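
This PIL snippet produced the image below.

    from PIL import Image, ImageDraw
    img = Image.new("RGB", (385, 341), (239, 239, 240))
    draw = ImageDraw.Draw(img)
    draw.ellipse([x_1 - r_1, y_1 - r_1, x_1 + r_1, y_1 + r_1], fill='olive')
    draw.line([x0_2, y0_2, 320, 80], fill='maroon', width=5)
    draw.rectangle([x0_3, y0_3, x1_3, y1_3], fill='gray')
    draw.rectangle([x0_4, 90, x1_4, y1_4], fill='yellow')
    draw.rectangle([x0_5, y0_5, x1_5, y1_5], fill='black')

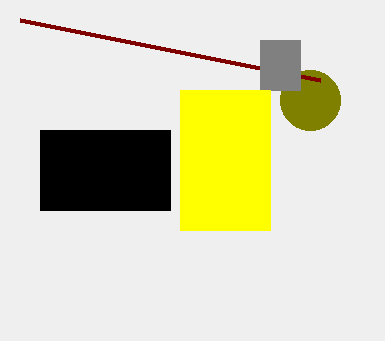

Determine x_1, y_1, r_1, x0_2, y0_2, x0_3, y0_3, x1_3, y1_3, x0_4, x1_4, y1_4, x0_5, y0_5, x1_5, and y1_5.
x_1 = 310; y_1 = 100; r_1 = 30; x0_2 = 20; y0_2 = 20; x0_3 = 260; y0_3 = 40; x1_3 = 300; y1_3 = 90; x0_4 = 180; x1_4 = 270; y1_4 = 230; x0_5 = 40; y0_5 = 130; x1_5 = 170; y1_5 = 210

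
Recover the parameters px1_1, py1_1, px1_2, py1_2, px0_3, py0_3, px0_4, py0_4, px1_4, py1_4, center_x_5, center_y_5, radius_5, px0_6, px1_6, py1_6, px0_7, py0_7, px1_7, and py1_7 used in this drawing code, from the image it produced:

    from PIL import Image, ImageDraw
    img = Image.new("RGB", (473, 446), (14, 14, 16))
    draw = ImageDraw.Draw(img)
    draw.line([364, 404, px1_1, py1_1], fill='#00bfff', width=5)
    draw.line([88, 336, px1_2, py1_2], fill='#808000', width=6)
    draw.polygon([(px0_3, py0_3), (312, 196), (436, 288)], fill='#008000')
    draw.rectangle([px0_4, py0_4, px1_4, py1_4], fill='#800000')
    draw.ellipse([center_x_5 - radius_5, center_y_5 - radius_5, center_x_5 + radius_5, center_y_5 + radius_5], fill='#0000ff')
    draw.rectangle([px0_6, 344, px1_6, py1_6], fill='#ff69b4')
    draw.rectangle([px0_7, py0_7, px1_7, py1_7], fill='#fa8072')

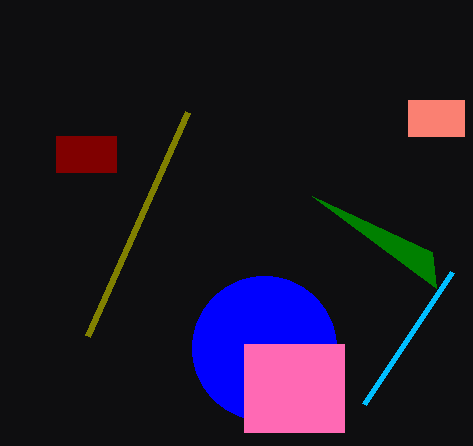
px1_1 = 452
py1_1 = 272
px1_2 = 188
py1_2 = 112
px0_3 = 432
py0_3 = 252
px0_4 = 56
py0_4 = 136
px1_4 = 116
py1_4 = 172
center_x_5 = 264
center_y_5 = 348
radius_5 = 72
px0_6 = 244
px1_6 = 344
py1_6 = 432
px0_7 = 408
py0_7 = 100
px1_7 = 464
py1_7 = 136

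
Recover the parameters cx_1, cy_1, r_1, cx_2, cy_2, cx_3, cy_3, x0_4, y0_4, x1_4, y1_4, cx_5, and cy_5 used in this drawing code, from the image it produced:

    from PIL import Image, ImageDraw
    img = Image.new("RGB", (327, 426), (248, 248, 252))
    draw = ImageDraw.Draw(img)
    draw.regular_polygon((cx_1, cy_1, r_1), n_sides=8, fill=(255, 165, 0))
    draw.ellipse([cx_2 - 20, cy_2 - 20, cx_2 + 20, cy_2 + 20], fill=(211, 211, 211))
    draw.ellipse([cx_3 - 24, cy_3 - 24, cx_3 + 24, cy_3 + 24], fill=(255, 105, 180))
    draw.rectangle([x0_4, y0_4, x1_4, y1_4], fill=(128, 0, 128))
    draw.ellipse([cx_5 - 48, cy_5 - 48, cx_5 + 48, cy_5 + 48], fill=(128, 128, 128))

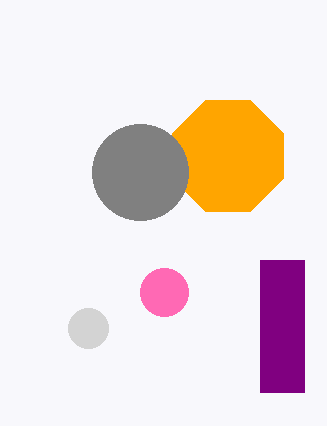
cx_1 = 228
cy_1 = 156
r_1 = 60
cx_2 = 88
cy_2 = 328
cx_3 = 164
cy_3 = 292
x0_4 = 260
y0_4 = 260
x1_4 = 304
y1_4 = 392
cx_5 = 140
cy_5 = 172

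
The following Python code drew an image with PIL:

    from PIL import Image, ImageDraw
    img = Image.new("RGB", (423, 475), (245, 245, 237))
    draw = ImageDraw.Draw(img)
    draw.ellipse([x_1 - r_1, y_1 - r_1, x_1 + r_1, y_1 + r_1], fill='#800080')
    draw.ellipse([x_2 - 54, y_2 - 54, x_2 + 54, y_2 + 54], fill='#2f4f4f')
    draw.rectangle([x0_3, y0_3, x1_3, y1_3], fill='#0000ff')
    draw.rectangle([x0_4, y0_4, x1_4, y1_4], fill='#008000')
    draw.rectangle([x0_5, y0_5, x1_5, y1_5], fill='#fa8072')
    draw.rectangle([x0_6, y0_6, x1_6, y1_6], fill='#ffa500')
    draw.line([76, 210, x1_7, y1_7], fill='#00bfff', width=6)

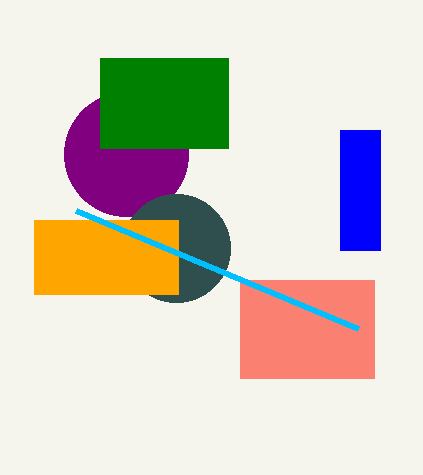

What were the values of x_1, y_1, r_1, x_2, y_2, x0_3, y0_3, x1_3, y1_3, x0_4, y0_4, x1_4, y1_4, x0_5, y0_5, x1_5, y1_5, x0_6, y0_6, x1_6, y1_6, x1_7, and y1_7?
x_1 = 126, y_1 = 154, r_1 = 62, x_2 = 176, y_2 = 248, x0_3 = 340, y0_3 = 130, x1_3 = 380, y1_3 = 250, x0_4 = 100, y0_4 = 58, x1_4 = 228, y1_4 = 148, x0_5 = 240, y0_5 = 280, x1_5 = 374, y1_5 = 378, x0_6 = 34, y0_6 = 220, x1_6 = 178, y1_6 = 294, x1_7 = 358, y1_7 = 328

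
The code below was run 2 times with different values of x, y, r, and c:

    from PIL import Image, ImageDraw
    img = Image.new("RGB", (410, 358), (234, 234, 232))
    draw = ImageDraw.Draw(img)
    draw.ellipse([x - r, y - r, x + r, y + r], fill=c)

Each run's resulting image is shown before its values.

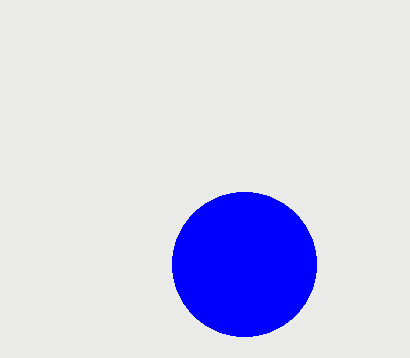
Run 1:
x = 244; y = 264; r = 72; c = 'blue'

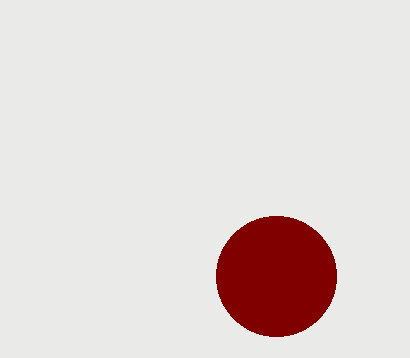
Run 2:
x = 276
y = 276
r = 60
c = 'maroon'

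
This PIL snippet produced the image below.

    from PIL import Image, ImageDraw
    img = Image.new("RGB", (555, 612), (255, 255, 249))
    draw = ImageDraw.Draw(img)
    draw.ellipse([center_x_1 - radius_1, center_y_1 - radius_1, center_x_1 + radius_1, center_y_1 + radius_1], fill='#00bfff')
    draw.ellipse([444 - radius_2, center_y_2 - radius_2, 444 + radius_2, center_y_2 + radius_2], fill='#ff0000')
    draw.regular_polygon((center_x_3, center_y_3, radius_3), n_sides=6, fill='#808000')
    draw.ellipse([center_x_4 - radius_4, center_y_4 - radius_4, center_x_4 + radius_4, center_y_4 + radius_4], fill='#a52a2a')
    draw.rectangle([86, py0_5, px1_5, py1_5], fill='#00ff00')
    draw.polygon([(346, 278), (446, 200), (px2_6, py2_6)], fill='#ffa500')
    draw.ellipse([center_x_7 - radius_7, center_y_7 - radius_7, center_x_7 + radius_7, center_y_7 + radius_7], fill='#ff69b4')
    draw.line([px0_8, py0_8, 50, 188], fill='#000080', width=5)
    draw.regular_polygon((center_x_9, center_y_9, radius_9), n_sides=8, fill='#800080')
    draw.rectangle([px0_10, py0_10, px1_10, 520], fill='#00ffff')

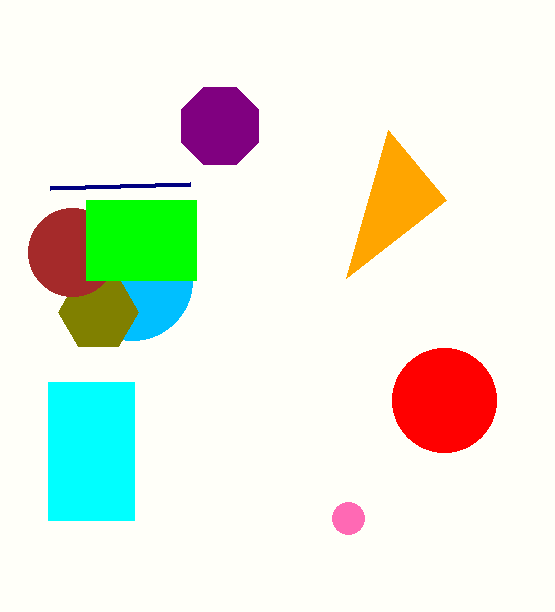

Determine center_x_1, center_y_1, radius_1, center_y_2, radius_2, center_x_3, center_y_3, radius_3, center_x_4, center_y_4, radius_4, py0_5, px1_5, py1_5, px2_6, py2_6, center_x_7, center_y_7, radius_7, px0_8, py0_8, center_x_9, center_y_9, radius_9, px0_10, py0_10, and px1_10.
center_x_1 = 132; center_y_1 = 280; radius_1 = 60; center_y_2 = 400; radius_2 = 52; center_x_3 = 98; center_y_3 = 312; radius_3 = 40; center_x_4 = 72; center_y_4 = 252; radius_4 = 44; py0_5 = 200; px1_5 = 196; py1_5 = 280; px2_6 = 388; py2_6 = 130; center_x_7 = 348; center_y_7 = 518; radius_7 = 16; px0_8 = 190; py0_8 = 184; center_x_9 = 220; center_y_9 = 126; radius_9 = 42; px0_10 = 48; py0_10 = 382; px1_10 = 134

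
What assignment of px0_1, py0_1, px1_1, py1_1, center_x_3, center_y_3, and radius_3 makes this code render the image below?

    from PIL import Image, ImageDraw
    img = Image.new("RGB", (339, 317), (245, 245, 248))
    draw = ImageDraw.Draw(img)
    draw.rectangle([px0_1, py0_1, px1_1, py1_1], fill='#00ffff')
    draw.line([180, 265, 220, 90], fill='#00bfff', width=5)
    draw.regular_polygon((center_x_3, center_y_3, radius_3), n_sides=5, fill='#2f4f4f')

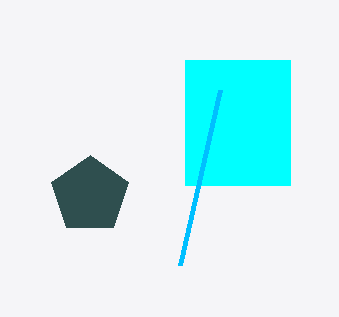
px0_1 = 185
py0_1 = 60
px1_1 = 290
py1_1 = 185
center_x_3 = 90
center_y_3 = 195
radius_3 = 40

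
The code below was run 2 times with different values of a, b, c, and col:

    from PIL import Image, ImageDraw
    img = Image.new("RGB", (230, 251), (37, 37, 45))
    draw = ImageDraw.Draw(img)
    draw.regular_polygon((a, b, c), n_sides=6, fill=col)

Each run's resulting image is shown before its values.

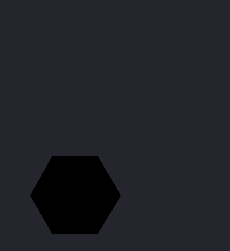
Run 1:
a = 75; b = 195; c = 45; col = 'black'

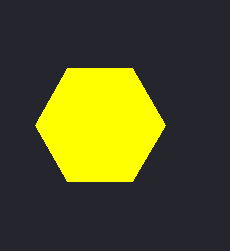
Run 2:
a = 100
b = 125
c = 65
col = 'yellow'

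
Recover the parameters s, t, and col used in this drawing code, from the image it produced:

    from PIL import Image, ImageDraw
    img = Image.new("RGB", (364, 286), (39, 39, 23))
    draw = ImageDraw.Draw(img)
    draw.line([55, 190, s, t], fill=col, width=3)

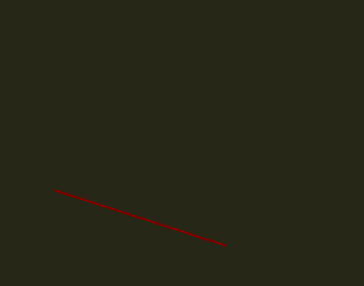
s = 225; t = 245; col = 'maroon'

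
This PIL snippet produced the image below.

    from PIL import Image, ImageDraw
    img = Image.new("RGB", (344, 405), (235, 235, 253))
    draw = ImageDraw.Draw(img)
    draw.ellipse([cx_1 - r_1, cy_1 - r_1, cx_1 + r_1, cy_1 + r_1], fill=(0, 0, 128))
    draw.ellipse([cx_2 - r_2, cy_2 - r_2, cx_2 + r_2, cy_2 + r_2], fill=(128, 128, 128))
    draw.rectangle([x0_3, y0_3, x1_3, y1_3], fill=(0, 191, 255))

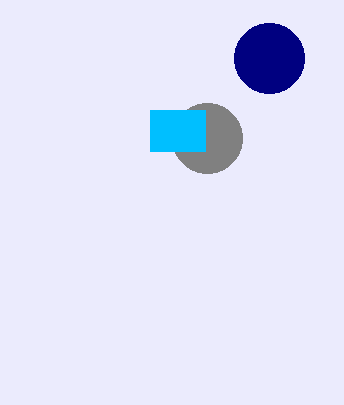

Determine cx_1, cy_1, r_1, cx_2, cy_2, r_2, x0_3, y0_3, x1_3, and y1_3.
cx_1 = 269
cy_1 = 58
r_1 = 35
cx_2 = 207
cy_2 = 138
r_2 = 35
x0_3 = 150
y0_3 = 110
x1_3 = 205
y1_3 = 151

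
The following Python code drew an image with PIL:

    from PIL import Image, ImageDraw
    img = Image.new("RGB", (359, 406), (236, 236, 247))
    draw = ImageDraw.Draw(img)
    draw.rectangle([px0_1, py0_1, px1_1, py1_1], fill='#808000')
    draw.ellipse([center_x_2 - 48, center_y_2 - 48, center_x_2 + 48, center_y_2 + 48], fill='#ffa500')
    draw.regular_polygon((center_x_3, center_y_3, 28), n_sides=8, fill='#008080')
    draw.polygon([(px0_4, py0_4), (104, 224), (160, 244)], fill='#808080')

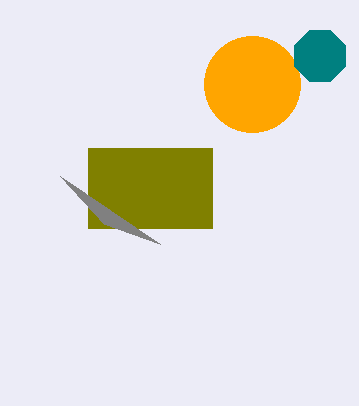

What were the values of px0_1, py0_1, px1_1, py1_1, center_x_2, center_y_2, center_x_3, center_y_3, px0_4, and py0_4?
px0_1 = 88
py0_1 = 148
px1_1 = 212
py1_1 = 228
center_x_2 = 252
center_y_2 = 84
center_x_3 = 320
center_y_3 = 56
px0_4 = 60
py0_4 = 176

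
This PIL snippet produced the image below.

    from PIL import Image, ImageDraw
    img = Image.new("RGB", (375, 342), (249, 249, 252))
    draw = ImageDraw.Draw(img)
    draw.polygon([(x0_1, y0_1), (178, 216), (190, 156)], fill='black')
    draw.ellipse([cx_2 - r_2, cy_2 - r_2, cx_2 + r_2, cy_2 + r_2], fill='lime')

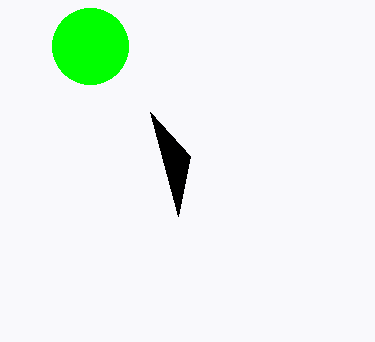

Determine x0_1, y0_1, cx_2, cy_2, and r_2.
x0_1 = 150
y0_1 = 112
cx_2 = 90
cy_2 = 46
r_2 = 38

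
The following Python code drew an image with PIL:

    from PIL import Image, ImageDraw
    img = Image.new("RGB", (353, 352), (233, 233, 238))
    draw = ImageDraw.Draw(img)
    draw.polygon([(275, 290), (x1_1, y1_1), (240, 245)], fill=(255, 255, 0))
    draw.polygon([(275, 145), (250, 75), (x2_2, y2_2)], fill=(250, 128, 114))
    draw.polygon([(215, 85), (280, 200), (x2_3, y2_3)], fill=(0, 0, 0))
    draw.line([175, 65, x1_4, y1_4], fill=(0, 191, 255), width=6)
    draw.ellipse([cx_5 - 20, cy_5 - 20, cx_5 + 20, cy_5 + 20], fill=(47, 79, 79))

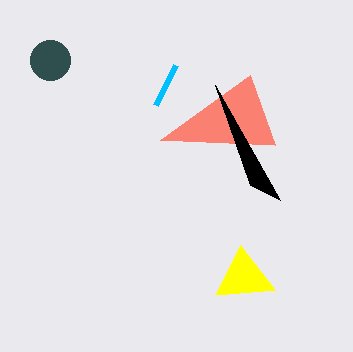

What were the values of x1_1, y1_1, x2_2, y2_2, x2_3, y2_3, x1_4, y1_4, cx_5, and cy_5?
x1_1 = 215
y1_1 = 295
x2_2 = 160
y2_2 = 140
x2_3 = 250
y2_3 = 185
x1_4 = 155
y1_4 = 105
cx_5 = 50
cy_5 = 60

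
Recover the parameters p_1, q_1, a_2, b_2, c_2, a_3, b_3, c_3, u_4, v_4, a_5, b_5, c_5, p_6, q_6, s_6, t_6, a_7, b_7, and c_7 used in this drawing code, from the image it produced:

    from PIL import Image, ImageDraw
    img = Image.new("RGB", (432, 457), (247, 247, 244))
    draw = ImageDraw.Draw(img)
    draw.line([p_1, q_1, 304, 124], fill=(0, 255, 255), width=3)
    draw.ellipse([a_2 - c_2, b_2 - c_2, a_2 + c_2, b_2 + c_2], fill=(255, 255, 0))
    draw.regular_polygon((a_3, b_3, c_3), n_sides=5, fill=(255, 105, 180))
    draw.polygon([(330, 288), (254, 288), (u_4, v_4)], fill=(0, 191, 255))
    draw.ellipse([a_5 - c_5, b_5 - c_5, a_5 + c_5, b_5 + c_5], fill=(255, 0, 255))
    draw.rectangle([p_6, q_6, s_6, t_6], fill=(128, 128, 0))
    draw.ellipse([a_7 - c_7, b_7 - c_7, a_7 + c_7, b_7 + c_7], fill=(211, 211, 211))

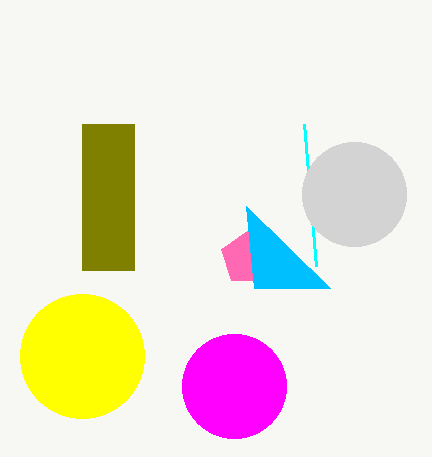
p_1 = 316; q_1 = 266; a_2 = 82; b_2 = 356; c_2 = 62; a_3 = 248; b_3 = 258; c_3 = 28; u_4 = 246; v_4 = 206; a_5 = 234; b_5 = 386; c_5 = 52; p_6 = 82; q_6 = 124; s_6 = 134; t_6 = 270; a_7 = 354; b_7 = 194; c_7 = 52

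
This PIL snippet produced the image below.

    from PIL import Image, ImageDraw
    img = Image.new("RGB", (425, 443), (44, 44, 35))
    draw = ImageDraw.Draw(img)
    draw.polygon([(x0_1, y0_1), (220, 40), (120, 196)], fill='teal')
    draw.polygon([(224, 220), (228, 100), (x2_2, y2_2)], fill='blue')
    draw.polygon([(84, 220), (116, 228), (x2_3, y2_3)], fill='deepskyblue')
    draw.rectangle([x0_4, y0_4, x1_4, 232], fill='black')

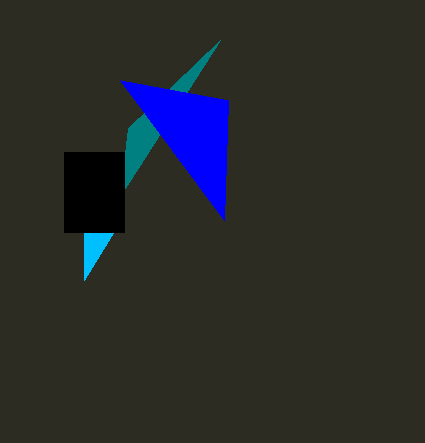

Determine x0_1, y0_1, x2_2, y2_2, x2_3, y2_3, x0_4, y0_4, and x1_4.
x0_1 = 128, y0_1 = 128, x2_2 = 120, y2_2 = 80, x2_3 = 84, y2_3 = 280, x0_4 = 64, y0_4 = 152, x1_4 = 124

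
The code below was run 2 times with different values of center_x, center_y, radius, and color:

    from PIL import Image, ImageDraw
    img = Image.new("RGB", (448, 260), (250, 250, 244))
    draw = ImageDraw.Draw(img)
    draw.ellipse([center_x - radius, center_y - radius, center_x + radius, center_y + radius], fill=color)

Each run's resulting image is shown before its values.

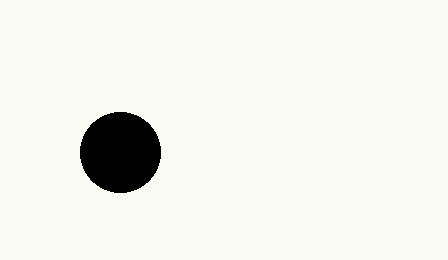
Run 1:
center_x = 120; center_y = 152; radius = 40; color = 'black'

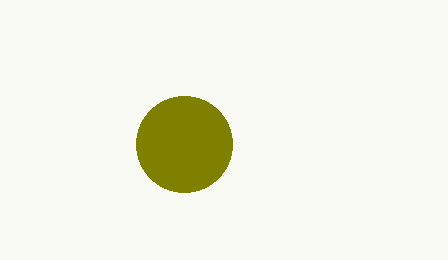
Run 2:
center_x = 184, center_y = 144, radius = 48, color = 'olive'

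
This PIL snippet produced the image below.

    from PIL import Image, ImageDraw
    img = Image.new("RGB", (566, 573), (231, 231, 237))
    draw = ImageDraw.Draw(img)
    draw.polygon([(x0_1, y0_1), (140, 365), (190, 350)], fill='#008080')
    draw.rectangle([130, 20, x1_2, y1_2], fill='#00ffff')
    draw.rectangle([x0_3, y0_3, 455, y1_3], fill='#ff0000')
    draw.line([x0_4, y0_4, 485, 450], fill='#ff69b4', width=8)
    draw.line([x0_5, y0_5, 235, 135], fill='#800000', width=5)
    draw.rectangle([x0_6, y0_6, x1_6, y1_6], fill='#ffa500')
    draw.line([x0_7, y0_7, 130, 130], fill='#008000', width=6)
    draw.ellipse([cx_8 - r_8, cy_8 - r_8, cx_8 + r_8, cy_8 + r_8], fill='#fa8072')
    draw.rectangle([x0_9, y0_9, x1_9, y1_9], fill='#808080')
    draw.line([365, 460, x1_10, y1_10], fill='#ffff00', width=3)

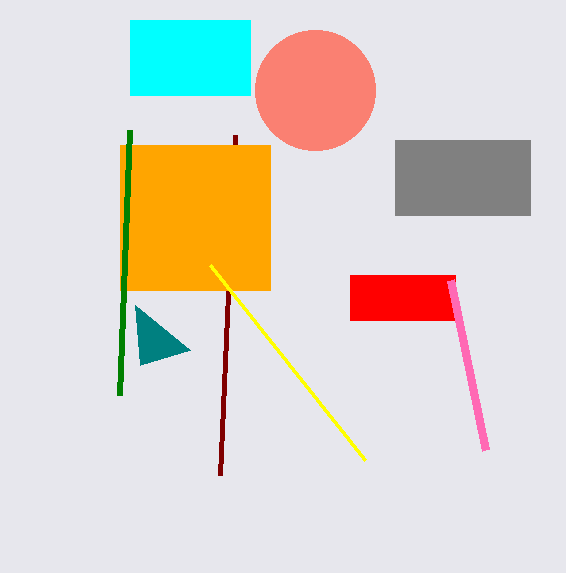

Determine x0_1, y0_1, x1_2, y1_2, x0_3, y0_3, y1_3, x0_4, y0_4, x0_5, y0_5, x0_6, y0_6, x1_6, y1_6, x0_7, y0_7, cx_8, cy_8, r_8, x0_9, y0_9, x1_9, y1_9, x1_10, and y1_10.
x0_1 = 135; y0_1 = 305; x1_2 = 250; y1_2 = 95; x0_3 = 350; y0_3 = 275; y1_3 = 320; x0_4 = 450; y0_4 = 280; x0_5 = 220; y0_5 = 475; x0_6 = 120; y0_6 = 145; x1_6 = 270; y1_6 = 290; x0_7 = 120; y0_7 = 395; cx_8 = 315; cy_8 = 90; r_8 = 60; x0_9 = 395; y0_9 = 140; x1_9 = 530; y1_9 = 215; x1_10 = 210; y1_10 = 265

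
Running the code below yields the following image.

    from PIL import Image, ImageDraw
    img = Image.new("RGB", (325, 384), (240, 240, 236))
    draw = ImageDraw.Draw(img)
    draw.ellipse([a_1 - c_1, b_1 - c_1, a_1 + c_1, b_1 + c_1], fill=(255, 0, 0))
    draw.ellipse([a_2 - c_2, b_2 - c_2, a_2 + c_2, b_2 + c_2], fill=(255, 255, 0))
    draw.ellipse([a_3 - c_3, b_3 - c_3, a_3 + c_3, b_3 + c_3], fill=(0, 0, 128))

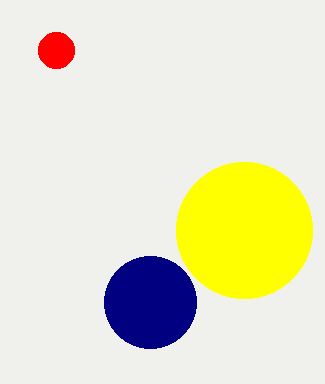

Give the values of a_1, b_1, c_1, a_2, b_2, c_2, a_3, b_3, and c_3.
a_1 = 56; b_1 = 50; c_1 = 18; a_2 = 244; b_2 = 230; c_2 = 68; a_3 = 150; b_3 = 302; c_3 = 46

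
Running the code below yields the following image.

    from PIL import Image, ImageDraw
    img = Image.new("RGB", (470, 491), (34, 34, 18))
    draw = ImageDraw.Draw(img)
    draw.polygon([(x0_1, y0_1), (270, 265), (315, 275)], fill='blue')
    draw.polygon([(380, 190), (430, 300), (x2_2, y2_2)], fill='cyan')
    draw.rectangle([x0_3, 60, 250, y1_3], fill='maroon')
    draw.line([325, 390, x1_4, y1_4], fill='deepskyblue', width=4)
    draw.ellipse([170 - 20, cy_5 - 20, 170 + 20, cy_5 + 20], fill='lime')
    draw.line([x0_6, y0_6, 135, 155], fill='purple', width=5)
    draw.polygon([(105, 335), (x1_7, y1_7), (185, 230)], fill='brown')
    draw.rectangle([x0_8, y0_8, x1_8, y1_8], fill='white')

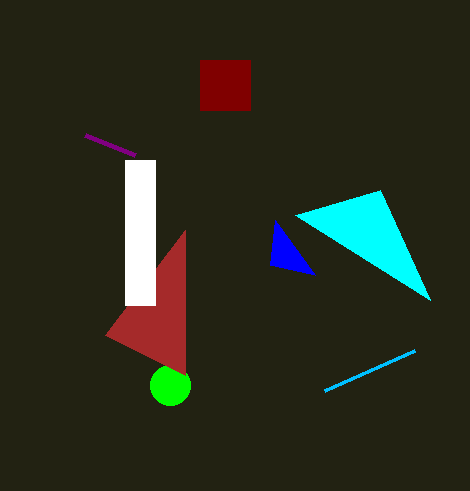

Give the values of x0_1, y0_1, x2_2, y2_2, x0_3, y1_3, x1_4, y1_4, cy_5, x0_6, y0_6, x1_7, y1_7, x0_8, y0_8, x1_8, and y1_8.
x0_1 = 275, y0_1 = 220, x2_2 = 295, y2_2 = 215, x0_3 = 200, y1_3 = 110, x1_4 = 415, y1_4 = 350, cy_5 = 385, x0_6 = 85, y0_6 = 135, x1_7 = 185, y1_7 = 375, x0_8 = 125, y0_8 = 160, x1_8 = 155, y1_8 = 305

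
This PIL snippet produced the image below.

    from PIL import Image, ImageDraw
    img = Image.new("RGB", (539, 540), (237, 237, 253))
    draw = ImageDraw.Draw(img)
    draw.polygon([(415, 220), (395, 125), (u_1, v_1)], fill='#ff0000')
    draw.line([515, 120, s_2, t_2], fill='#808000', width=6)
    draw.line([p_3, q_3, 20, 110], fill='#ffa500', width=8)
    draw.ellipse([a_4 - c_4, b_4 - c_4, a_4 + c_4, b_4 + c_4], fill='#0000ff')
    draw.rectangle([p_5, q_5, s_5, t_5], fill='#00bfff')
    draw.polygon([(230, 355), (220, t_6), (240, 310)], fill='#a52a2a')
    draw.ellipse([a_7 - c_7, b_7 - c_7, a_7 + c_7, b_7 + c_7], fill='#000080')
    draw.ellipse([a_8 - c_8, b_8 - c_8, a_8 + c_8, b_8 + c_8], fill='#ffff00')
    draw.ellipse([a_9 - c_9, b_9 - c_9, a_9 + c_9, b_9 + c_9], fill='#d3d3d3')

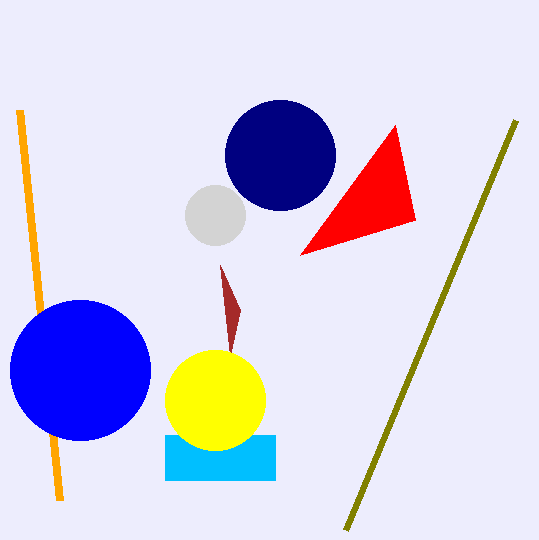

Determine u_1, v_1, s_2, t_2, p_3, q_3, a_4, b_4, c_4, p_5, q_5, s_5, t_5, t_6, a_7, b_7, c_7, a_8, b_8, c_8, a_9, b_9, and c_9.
u_1 = 300
v_1 = 255
s_2 = 345
t_2 = 530
p_3 = 60
q_3 = 500
a_4 = 80
b_4 = 370
c_4 = 70
p_5 = 165
q_5 = 435
s_5 = 275
t_5 = 480
t_6 = 265
a_7 = 280
b_7 = 155
c_7 = 55
a_8 = 215
b_8 = 400
c_8 = 50
a_9 = 215
b_9 = 215
c_9 = 30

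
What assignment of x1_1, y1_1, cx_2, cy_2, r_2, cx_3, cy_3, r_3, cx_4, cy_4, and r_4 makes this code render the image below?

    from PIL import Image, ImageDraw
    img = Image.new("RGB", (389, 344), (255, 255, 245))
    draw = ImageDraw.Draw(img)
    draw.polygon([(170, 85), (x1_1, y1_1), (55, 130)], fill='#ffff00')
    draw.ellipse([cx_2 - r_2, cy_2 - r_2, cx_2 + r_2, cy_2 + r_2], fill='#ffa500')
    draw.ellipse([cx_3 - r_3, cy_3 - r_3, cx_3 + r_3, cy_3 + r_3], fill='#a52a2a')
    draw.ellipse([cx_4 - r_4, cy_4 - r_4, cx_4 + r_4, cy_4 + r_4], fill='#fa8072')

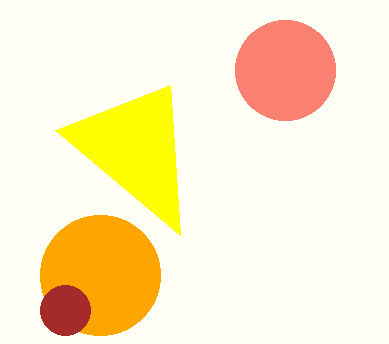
x1_1 = 180; y1_1 = 235; cx_2 = 100; cy_2 = 275; r_2 = 60; cx_3 = 65; cy_3 = 310; r_3 = 25; cx_4 = 285; cy_4 = 70; r_4 = 50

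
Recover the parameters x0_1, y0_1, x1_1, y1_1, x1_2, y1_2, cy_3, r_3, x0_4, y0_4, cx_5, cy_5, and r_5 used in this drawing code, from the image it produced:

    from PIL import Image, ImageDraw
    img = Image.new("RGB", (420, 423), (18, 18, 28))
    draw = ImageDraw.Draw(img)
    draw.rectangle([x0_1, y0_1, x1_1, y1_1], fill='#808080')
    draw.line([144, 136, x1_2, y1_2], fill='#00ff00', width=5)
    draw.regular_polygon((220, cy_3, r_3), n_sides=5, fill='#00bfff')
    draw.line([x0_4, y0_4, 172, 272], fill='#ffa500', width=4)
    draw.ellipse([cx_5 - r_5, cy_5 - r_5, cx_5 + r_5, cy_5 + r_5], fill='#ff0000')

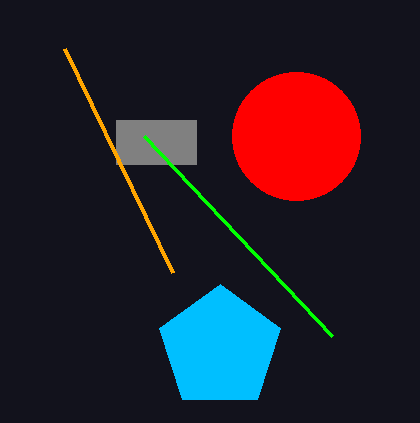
x0_1 = 116
y0_1 = 120
x1_1 = 196
y1_1 = 164
x1_2 = 332
y1_2 = 336
cy_3 = 348
r_3 = 64
x0_4 = 64
y0_4 = 48
cx_5 = 296
cy_5 = 136
r_5 = 64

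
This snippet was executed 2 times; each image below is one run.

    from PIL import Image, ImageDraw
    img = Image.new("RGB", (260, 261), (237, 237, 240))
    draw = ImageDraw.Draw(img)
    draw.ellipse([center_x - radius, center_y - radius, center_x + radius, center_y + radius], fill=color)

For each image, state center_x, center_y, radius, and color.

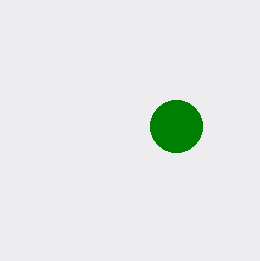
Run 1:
center_x = 176
center_y = 126
radius = 26
color = 'green'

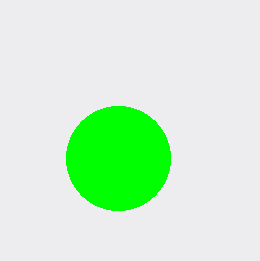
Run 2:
center_x = 118
center_y = 158
radius = 52
color = 'lime'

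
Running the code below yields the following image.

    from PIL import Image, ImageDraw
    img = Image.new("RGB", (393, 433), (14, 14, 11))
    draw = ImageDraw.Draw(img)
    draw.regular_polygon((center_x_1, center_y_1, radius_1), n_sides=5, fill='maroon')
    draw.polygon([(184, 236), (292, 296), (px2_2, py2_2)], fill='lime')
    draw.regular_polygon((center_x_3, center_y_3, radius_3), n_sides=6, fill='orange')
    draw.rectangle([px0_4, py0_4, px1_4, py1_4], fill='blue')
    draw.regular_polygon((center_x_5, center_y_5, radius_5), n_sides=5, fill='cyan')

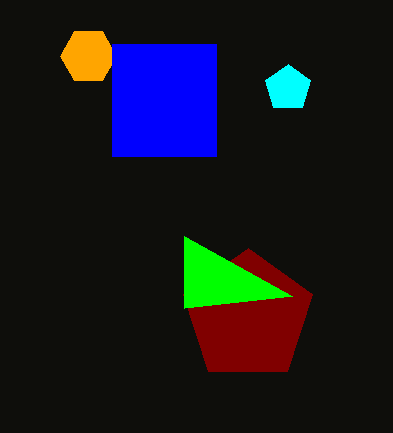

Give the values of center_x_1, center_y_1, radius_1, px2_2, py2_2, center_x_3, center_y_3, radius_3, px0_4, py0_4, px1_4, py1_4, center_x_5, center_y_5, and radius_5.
center_x_1 = 248; center_y_1 = 316; radius_1 = 68; px2_2 = 184; py2_2 = 308; center_x_3 = 88; center_y_3 = 56; radius_3 = 28; px0_4 = 112; py0_4 = 44; px1_4 = 216; py1_4 = 156; center_x_5 = 288; center_y_5 = 88; radius_5 = 24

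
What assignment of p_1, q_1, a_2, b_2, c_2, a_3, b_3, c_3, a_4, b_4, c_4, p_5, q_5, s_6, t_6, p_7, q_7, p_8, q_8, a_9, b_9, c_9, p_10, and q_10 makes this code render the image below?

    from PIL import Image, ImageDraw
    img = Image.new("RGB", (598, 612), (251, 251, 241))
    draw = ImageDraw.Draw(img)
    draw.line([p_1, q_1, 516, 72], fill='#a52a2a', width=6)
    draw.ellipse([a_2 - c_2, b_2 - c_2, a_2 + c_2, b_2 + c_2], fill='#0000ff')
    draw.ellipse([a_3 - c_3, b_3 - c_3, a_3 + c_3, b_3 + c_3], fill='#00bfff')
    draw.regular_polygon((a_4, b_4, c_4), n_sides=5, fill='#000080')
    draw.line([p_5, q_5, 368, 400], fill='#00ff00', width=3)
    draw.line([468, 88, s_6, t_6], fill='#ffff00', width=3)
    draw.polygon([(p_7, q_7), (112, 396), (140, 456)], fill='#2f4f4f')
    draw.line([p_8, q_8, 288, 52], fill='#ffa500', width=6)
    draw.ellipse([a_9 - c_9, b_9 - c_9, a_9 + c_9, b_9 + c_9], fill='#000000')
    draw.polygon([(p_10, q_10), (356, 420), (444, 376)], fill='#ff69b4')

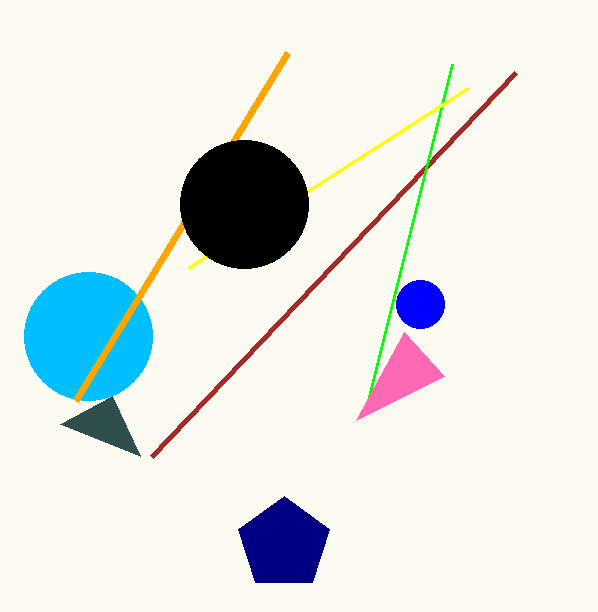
p_1 = 152, q_1 = 456, a_2 = 420, b_2 = 304, c_2 = 24, a_3 = 88, b_3 = 336, c_3 = 64, a_4 = 284, b_4 = 544, c_4 = 48, p_5 = 452, q_5 = 64, s_6 = 188, t_6 = 268, p_7 = 60, q_7 = 424, p_8 = 76, q_8 = 400, a_9 = 244, b_9 = 204, c_9 = 64, p_10 = 404, q_10 = 332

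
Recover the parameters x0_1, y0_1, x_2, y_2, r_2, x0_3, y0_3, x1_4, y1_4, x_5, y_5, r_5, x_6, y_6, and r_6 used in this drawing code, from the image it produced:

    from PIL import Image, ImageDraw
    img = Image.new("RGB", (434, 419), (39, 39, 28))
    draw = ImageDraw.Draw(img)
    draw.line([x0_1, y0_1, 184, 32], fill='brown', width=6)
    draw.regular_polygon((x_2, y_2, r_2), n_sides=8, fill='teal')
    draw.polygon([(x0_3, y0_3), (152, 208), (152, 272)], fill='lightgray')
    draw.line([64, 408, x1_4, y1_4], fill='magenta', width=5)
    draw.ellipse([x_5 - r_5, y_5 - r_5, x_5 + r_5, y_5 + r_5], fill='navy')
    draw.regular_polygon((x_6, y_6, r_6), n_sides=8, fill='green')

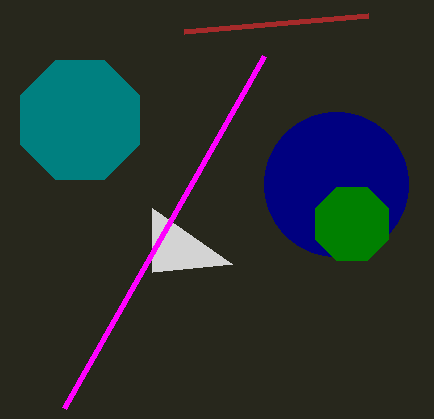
x0_1 = 368, y0_1 = 16, x_2 = 80, y_2 = 120, r_2 = 64, x0_3 = 232, y0_3 = 264, x1_4 = 264, y1_4 = 56, x_5 = 336, y_5 = 184, r_5 = 72, x_6 = 352, y_6 = 224, r_6 = 40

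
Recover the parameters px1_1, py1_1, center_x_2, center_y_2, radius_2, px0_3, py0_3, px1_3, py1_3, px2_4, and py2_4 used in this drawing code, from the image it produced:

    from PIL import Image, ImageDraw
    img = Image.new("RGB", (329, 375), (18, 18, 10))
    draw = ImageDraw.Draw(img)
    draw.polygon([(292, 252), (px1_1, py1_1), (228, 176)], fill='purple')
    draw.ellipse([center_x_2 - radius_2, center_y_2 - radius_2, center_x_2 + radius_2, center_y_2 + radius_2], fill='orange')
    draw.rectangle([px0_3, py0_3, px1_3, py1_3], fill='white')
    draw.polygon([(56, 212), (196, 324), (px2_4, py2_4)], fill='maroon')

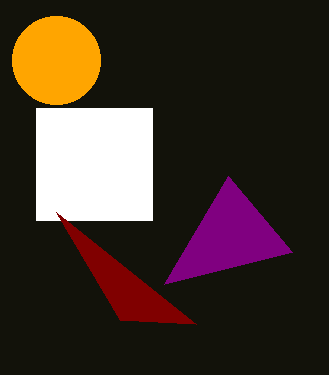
px1_1 = 164; py1_1 = 284; center_x_2 = 56; center_y_2 = 60; radius_2 = 44; px0_3 = 36; py0_3 = 108; px1_3 = 152; py1_3 = 220; px2_4 = 120; py2_4 = 320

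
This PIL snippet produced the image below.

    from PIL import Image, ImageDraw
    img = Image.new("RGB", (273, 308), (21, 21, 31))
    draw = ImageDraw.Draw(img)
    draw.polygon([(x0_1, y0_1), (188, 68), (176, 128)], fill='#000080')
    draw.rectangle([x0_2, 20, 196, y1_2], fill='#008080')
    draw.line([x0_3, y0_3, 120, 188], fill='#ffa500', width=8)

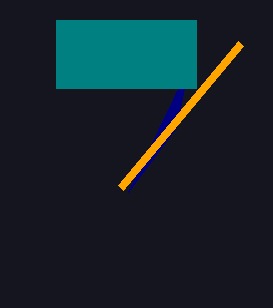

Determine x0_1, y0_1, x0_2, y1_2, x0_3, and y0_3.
x0_1 = 128
y0_1 = 192
x0_2 = 56
y1_2 = 88
x0_3 = 240
y0_3 = 44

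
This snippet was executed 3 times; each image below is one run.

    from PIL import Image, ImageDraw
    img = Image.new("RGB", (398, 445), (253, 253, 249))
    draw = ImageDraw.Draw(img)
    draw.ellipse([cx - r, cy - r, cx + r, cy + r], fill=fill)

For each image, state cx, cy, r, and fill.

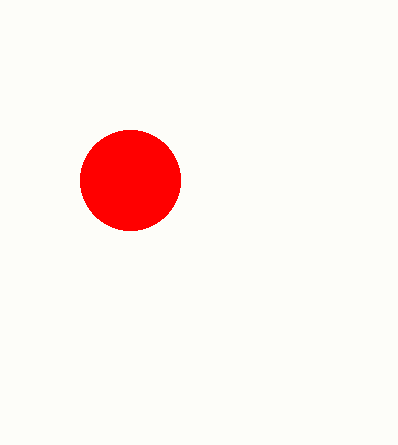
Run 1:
cx = 130, cy = 180, r = 50, fill = 'red'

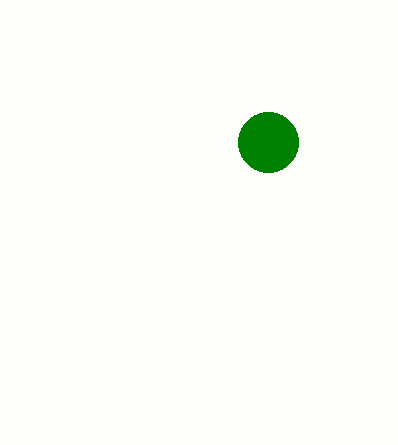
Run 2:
cx = 268; cy = 142; r = 30; fill = 'green'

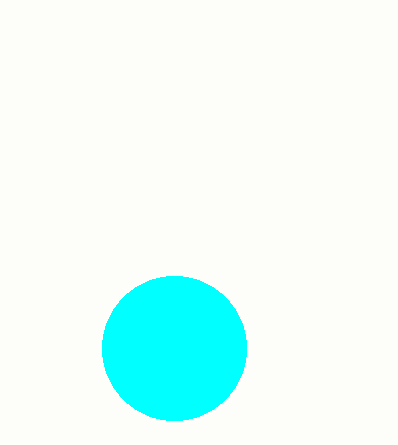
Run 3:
cx = 174, cy = 348, r = 72, fill = 'cyan'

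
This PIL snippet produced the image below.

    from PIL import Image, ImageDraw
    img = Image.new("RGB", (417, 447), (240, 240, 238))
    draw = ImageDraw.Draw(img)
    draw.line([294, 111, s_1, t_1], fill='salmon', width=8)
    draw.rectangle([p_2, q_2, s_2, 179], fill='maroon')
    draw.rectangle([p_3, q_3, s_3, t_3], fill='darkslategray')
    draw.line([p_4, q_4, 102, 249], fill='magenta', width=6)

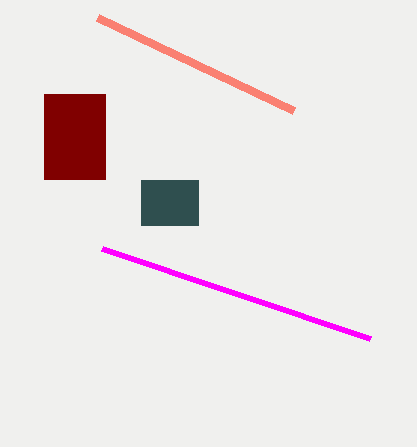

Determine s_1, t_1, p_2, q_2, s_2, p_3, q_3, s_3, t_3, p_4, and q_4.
s_1 = 98, t_1 = 18, p_2 = 44, q_2 = 94, s_2 = 105, p_3 = 141, q_3 = 180, s_3 = 198, t_3 = 225, p_4 = 370, q_4 = 339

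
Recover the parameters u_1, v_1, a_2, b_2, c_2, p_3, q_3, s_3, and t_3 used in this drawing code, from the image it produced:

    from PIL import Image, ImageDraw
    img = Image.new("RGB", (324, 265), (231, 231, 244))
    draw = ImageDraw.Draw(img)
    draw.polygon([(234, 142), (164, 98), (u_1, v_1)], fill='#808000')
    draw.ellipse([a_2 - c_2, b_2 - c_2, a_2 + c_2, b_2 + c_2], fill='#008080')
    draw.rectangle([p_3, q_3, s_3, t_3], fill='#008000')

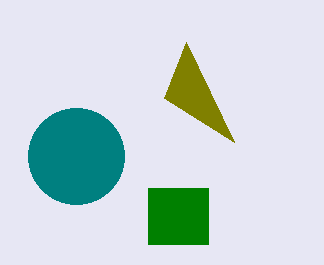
u_1 = 186
v_1 = 42
a_2 = 76
b_2 = 156
c_2 = 48
p_3 = 148
q_3 = 188
s_3 = 208
t_3 = 244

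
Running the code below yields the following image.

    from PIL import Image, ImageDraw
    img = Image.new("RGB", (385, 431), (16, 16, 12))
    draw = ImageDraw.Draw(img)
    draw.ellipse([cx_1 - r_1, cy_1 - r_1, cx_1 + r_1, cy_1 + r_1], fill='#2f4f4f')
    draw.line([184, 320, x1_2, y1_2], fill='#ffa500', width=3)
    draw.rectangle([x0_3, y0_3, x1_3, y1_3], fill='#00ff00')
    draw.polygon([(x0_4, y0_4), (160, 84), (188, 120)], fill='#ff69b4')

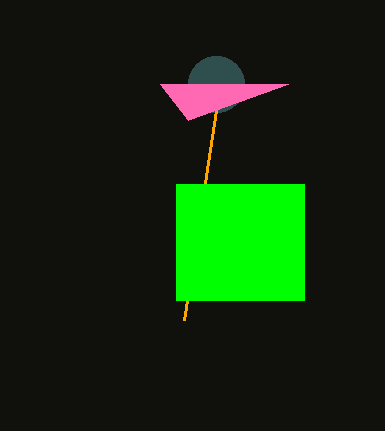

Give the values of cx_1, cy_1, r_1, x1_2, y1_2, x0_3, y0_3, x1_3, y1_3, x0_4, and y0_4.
cx_1 = 216
cy_1 = 84
r_1 = 28
x1_2 = 220
y1_2 = 84
x0_3 = 176
y0_3 = 184
x1_3 = 304
y1_3 = 300
x0_4 = 288
y0_4 = 84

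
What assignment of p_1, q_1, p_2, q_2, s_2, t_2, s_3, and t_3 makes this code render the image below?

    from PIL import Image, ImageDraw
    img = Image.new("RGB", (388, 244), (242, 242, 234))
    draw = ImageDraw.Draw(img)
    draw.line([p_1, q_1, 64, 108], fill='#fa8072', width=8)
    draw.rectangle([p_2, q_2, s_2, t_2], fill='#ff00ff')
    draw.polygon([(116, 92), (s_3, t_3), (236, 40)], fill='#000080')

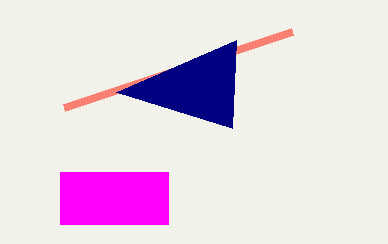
p_1 = 292, q_1 = 32, p_2 = 60, q_2 = 172, s_2 = 168, t_2 = 224, s_3 = 232, t_3 = 128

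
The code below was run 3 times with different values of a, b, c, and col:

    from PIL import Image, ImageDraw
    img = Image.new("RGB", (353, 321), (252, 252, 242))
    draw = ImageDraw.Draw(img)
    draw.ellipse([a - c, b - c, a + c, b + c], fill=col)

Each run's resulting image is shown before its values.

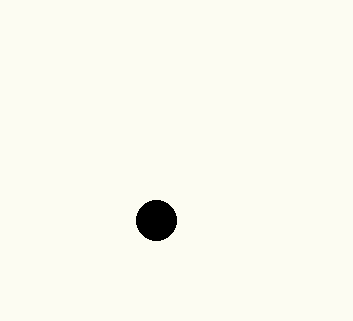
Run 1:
a = 156, b = 220, c = 20, col = 'black'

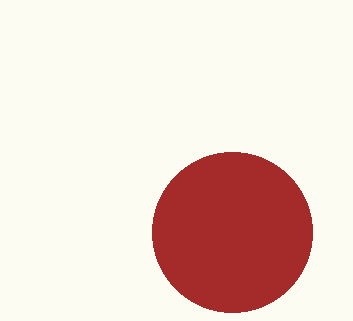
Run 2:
a = 232; b = 232; c = 80; col = 'brown'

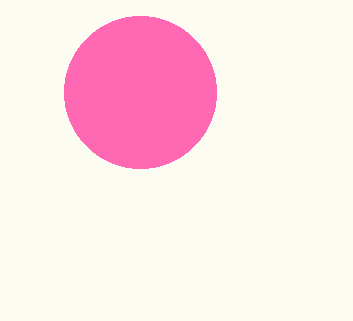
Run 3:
a = 140
b = 92
c = 76
col = 'hotpink'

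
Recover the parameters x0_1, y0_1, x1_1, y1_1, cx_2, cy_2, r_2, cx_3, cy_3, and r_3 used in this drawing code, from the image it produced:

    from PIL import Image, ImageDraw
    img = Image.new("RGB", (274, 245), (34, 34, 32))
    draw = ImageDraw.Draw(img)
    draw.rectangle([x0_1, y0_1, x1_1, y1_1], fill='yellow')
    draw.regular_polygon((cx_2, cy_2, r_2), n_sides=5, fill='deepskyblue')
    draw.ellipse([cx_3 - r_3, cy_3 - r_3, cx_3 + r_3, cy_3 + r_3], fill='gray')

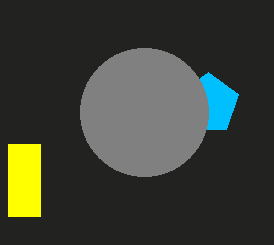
x0_1 = 8
y0_1 = 144
x1_1 = 40
y1_1 = 216
cx_2 = 208
cy_2 = 104
r_2 = 32
cx_3 = 144
cy_3 = 112
r_3 = 64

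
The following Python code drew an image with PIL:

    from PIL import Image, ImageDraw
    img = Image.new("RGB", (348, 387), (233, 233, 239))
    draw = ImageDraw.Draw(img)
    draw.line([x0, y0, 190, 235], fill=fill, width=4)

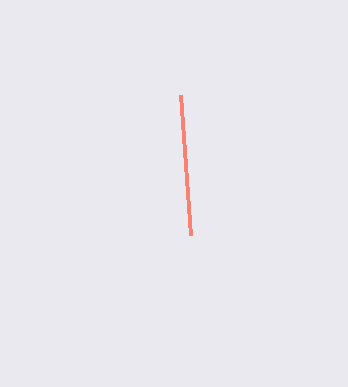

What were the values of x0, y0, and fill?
x0 = 180; y0 = 95; fill = 'salmon'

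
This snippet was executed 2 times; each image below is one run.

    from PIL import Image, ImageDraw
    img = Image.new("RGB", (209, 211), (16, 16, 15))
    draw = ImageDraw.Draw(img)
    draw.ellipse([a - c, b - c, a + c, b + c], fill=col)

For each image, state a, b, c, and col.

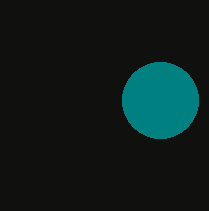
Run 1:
a = 160; b = 100; c = 38; col = 'teal'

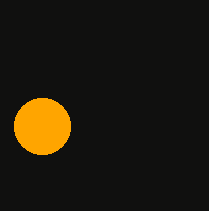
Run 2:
a = 42
b = 126
c = 28
col = 'orange'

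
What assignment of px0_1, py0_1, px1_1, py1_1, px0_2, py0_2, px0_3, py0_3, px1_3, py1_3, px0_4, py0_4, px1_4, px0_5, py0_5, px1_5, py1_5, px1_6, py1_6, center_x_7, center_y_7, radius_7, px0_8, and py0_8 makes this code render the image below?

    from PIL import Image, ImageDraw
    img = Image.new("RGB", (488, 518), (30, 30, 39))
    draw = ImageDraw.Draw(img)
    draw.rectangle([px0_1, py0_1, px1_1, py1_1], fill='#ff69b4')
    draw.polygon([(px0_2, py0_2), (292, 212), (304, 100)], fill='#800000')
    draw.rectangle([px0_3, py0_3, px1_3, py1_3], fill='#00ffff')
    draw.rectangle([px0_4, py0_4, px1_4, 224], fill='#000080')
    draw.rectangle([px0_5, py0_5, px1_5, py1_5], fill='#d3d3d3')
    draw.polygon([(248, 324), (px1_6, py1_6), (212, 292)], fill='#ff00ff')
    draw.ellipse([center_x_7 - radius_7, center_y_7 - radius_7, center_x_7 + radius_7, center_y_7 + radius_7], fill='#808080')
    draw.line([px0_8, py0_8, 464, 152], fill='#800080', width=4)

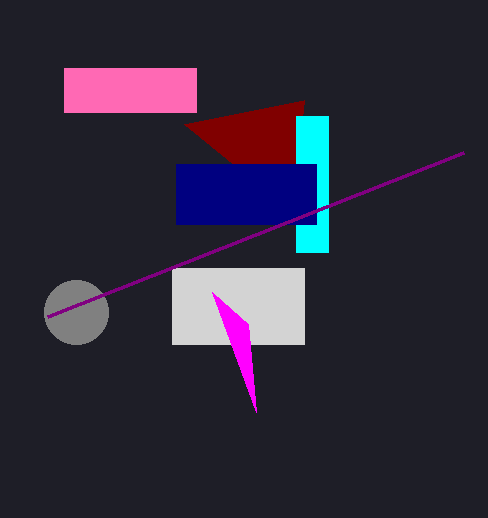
px0_1 = 64, py0_1 = 68, px1_1 = 196, py1_1 = 112, px0_2 = 184, py0_2 = 124, px0_3 = 296, py0_3 = 116, px1_3 = 328, py1_3 = 252, px0_4 = 176, py0_4 = 164, px1_4 = 316, px0_5 = 172, py0_5 = 268, px1_5 = 304, py1_5 = 344, px1_6 = 256, py1_6 = 412, center_x_7 = 76, center_y_7 = 312, radius_7 = 32, px0_8 = 48, py0_8 = 316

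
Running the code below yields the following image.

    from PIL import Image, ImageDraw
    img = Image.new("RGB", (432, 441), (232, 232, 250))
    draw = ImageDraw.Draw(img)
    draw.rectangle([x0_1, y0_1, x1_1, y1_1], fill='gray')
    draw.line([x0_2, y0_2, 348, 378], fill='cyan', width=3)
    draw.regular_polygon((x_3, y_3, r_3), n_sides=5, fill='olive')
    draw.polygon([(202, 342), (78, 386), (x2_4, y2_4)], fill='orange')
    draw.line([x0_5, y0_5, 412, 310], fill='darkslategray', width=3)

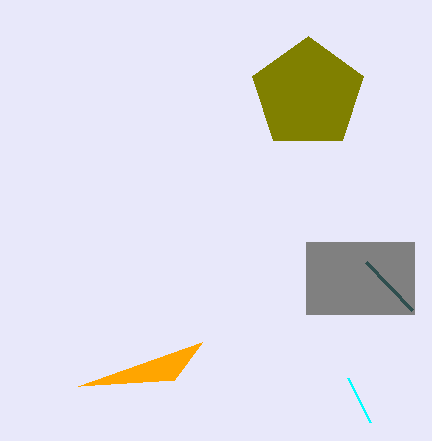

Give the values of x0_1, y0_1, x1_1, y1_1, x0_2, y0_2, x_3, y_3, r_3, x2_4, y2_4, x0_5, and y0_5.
x0_1 = 306, y0_1 = 242, x1_1 = 414, y1_1 = 314, x0_2 = 370, y0_2 = 422, x_3 = 308, y_3 = 94, r_3 = 58, x2_4 = 174, y2_4 = 380, x0_5 = 366, y0_5 = 262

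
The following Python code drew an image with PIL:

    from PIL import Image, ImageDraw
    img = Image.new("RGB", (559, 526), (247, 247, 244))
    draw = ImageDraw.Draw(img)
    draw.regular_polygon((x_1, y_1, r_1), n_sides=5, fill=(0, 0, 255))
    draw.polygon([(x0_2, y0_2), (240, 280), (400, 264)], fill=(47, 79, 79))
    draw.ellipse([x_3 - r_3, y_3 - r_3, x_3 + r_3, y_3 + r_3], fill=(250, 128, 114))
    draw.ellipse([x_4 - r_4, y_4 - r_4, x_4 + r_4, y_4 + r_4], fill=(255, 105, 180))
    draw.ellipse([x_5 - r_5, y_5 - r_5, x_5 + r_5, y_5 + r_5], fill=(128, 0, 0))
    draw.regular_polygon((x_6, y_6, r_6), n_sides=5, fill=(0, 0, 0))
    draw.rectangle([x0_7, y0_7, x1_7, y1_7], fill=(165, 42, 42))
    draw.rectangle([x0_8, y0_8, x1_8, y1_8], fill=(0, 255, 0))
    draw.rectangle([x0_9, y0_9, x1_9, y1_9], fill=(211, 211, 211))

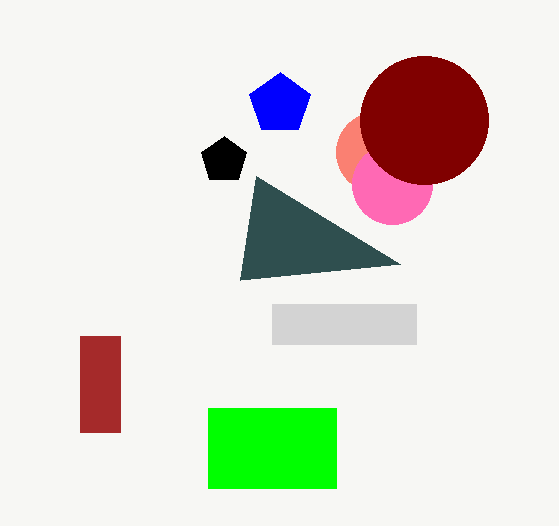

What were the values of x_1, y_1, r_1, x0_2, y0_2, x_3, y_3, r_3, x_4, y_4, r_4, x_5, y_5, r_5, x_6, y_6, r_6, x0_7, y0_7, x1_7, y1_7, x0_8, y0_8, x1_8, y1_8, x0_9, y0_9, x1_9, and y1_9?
x_1 = 280; y_1 = 104; r_1 = 32; x0_2 = 256; y0_2 = 176; x_3 = 376; y_3 = 152; r_3 = 40; x_4 = 392; y_4 = 184; r_4 = 40; x_5 = 424; y_5 = 120; r_5 = 64; x_6 = 224; y_6 = 160; r_6 = 24; x0_7 = 80; y0_7 = 336; x1_7 = 120; y1_7 = 432; x0_8 = 208; y0_8 = 408; x1_8 = 336; y1_8 = 488; x0_9 = 272; y0_9 = 304; x1_9 = 416; y1_9 = 344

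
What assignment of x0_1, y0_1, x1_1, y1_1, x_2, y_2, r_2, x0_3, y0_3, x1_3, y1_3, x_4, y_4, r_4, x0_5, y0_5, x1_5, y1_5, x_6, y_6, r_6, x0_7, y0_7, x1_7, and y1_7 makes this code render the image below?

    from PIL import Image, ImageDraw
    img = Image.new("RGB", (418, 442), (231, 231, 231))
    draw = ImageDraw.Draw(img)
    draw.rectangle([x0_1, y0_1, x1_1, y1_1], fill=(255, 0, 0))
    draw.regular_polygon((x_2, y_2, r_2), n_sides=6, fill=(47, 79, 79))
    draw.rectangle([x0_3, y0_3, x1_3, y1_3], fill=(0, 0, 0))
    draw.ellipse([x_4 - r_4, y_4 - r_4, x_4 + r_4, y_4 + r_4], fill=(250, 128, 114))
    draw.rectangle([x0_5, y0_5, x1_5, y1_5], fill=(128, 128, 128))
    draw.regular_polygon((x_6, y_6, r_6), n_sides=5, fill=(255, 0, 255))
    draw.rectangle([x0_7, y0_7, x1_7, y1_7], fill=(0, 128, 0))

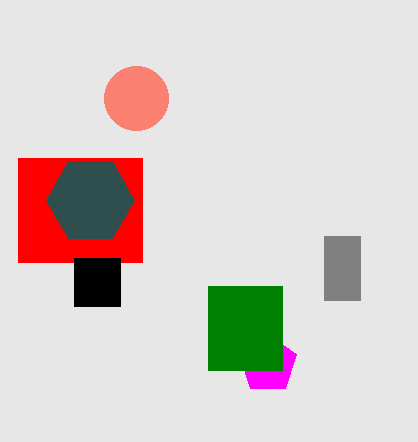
x0_1 = 18, y0_1 = 158, x1_1 = 142, y1_1 = 262, x_2 = 90, y_2 = 200, r_2 = 44, x0_3 = 74, y0_3 = 258, x1_3 = 120, y1_3 = 306, x_4 = 136, y_4 = 98, r_4 = 32, x0_5 = 324, y0_5 = 236, x1_5 = 360, y1_5 = 300, x_6 = 268, y_6 = 364, r_6 = 30, x0_7 = 208, y0_7 = 286, x1_7 = 282, y1_7 = 370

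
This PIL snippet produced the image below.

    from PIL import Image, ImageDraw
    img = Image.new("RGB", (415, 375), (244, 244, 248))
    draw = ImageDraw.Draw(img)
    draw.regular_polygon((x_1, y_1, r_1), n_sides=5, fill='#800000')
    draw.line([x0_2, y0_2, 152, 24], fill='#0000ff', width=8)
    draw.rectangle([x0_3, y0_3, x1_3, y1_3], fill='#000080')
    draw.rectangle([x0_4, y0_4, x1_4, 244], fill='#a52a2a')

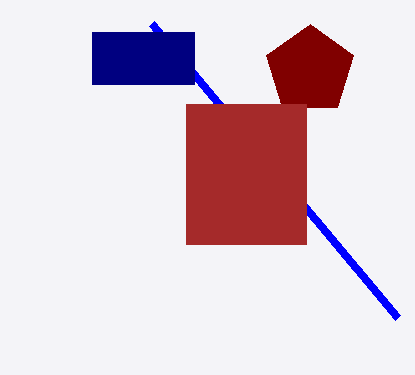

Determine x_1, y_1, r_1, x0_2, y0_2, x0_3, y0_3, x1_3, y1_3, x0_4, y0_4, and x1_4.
x_1 = 310; y_1 = 70; r_1 = 46; x0_2 = 398; y0_2 = 318; x0_3 = 92; y0_3 = 32; x1_3 = 194; y1_3 = 84; x0_4 = 186; y0_4 = 104; x1_4 = 306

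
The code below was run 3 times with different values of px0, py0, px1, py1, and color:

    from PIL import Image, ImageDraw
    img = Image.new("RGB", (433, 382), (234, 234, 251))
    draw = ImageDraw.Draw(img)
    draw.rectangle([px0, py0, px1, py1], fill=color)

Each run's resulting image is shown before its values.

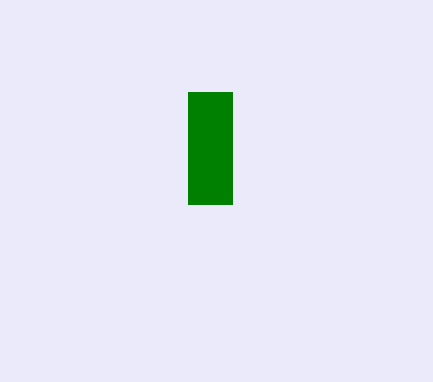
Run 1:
px0 = 188, py0 = 92, px1 = 232, py1 = 204, color = 'green'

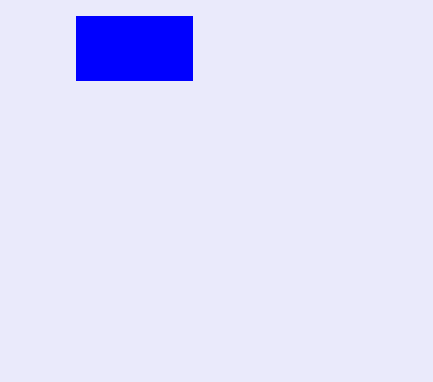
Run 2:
px0 = 76
py0 = 16
px1 = 192
py1 = 80
color = 'blue'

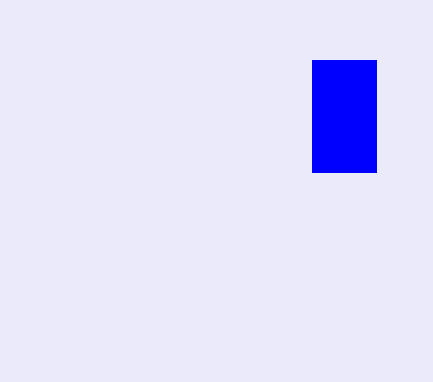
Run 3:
px0 = 312; py0 = 60; px1 = 376; py1 = 172; color = 'blue'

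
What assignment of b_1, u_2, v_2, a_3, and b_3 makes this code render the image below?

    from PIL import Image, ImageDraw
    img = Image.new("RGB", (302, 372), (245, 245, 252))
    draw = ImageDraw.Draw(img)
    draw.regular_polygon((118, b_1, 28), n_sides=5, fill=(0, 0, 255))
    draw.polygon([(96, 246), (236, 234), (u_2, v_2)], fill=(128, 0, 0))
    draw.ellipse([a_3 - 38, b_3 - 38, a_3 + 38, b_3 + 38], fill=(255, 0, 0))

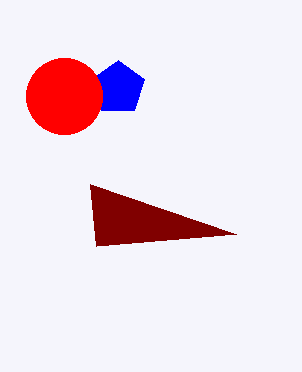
b_1 = 88
u_2 = 90
v_2 = 184
a_3 = 64
b_3 = 96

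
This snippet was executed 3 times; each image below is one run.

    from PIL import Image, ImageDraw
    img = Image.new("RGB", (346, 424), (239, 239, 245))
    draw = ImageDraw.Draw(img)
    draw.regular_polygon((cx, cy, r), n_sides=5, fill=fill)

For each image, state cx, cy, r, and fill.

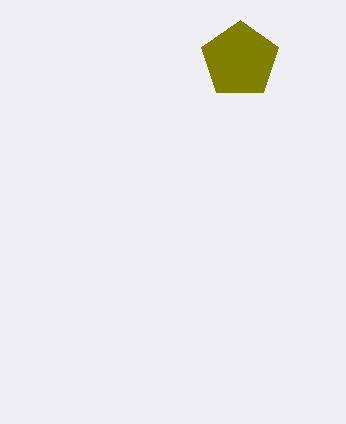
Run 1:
cx = 240; cy = 60; r = 40; fill = 'olive'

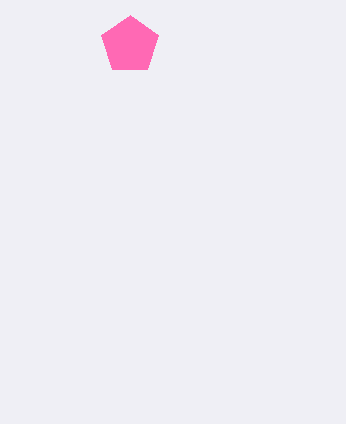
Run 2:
cx = 130; cy = 45; r = 30; fill = 'hotpink'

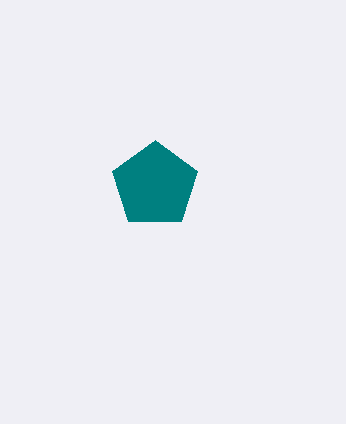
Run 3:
cx = 155; cy = 185; r = 45; fill = 'teal'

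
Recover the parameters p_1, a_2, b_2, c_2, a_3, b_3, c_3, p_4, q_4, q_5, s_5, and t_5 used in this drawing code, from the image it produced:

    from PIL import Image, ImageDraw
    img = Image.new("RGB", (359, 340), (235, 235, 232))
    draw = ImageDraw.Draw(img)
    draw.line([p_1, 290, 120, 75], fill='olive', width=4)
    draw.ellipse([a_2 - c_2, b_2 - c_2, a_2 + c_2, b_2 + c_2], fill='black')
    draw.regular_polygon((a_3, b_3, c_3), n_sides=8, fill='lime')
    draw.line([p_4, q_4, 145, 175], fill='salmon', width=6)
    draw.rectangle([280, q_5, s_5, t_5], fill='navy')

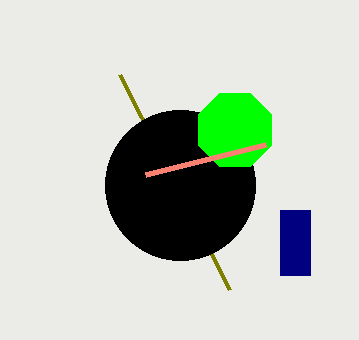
p_1 = 230; a_2 = 180; b_2 = 185; c_2 = 75; a_3 = 235; b_3 = 130; c_3 = 40; p_4 = 265; q_4 = 145; q_5 = 210; s_5 = 310; t_5 = 275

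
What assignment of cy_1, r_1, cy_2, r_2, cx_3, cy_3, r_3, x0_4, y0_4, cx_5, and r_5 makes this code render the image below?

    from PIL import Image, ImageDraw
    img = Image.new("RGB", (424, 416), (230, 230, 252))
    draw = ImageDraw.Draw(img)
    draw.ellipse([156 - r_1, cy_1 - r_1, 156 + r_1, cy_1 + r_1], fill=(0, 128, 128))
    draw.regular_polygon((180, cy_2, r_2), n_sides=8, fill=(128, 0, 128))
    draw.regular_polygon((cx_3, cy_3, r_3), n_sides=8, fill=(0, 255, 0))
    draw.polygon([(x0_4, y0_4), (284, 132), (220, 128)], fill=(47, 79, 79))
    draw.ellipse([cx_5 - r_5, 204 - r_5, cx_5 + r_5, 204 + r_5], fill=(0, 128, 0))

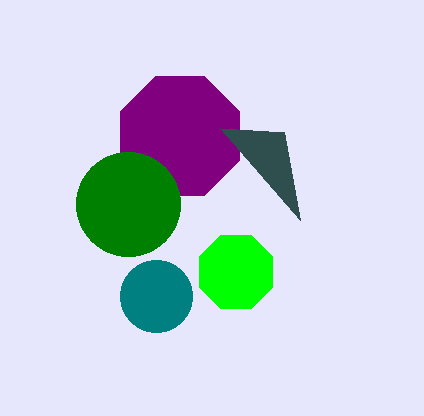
cy_1 = 296, r_1 = 36, cy_2 = 136, r_2 = 64, cx_3 = 236, cy_3 = 272, r_3 = 40, x0_4 = 300, y0_4 = 220, cx_5 = 128, r_5 = 52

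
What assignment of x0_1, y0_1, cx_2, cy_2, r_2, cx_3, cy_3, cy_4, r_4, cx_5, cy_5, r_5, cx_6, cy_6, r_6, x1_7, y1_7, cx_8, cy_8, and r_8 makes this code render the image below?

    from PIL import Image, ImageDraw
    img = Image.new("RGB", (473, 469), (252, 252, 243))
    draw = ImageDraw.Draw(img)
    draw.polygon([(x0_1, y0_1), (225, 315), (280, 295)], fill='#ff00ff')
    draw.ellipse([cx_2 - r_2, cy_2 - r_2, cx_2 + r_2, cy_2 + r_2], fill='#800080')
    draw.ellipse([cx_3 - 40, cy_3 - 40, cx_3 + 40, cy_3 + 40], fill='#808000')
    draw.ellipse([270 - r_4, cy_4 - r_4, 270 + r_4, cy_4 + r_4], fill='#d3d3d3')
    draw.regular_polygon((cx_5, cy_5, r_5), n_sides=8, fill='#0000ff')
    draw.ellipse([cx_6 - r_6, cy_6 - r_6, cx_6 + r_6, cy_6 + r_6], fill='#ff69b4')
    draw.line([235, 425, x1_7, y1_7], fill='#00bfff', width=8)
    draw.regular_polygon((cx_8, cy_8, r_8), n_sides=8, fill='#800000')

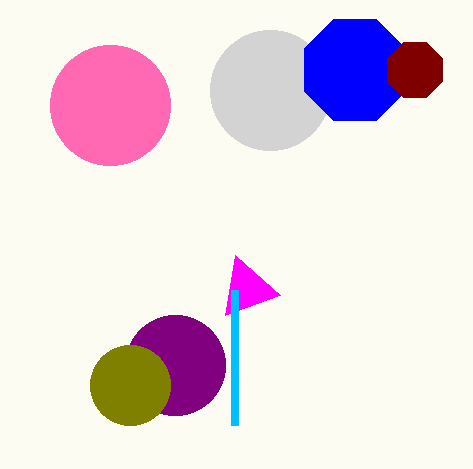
x0_1 = 235, y0_1 = 255, cx_2 = 175, cy_2 = 365, r_2 = 50, cx_3 = 130, cy_3 = 385, cy_4 = 90, r_4 = 60, cx_5 = 355, cy_5 = 70, r_5 = 55, cx_6 = 110, cy_6 = 105, r_6 = 60, x1_7 = 235, y1_7 = 290, cx_8 = 415, cy_8 = 70, r_8 = 30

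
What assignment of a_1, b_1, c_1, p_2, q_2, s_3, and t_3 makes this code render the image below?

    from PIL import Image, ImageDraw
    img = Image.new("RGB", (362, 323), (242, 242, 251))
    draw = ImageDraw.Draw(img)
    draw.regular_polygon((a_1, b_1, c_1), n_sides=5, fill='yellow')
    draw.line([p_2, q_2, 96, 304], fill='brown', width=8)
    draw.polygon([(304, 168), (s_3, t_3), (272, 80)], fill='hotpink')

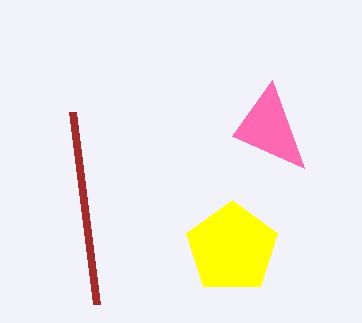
a_1 = 232; b_1 = 248; c_1 = 48; p_2 = 72; q_2 = 112; s_3 = 232; t_3 = 136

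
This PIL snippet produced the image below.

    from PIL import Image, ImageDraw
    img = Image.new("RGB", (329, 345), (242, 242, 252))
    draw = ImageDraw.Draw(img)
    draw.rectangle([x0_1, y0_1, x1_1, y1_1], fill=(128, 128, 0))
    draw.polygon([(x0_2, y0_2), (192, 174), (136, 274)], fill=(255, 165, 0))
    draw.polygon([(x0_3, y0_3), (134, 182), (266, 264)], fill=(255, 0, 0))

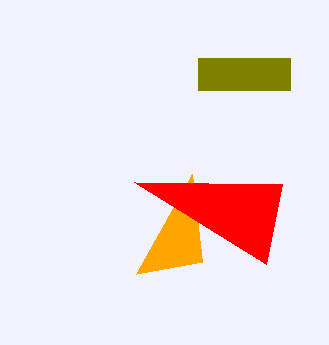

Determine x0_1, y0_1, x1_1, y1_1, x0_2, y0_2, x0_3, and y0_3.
x0_1 = 198, y0_1 = 58, x1_1 = 290, y1_1 = 90, x0_2 = 202, y0_2 = 262, x0_3 = 282, y0_3 = 184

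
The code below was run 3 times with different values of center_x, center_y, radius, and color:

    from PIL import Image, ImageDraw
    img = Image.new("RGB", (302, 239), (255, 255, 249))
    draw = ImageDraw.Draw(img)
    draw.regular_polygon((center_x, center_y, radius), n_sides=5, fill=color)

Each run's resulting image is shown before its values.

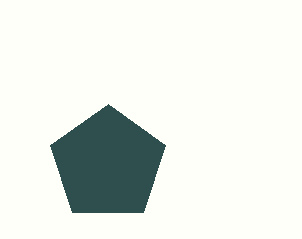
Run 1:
center_x = 108
center_y = 164
radius = 60
color = 'darkslategray'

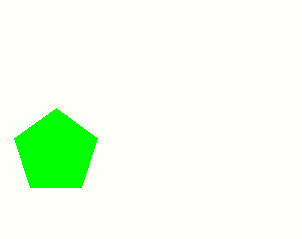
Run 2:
center_x = 56
center_y = 152
radius = 44
color = 'lime'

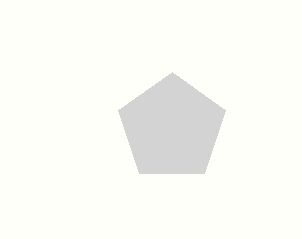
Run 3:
center_x = 172, center_y = 128, radius = 56, color = 'lightgray'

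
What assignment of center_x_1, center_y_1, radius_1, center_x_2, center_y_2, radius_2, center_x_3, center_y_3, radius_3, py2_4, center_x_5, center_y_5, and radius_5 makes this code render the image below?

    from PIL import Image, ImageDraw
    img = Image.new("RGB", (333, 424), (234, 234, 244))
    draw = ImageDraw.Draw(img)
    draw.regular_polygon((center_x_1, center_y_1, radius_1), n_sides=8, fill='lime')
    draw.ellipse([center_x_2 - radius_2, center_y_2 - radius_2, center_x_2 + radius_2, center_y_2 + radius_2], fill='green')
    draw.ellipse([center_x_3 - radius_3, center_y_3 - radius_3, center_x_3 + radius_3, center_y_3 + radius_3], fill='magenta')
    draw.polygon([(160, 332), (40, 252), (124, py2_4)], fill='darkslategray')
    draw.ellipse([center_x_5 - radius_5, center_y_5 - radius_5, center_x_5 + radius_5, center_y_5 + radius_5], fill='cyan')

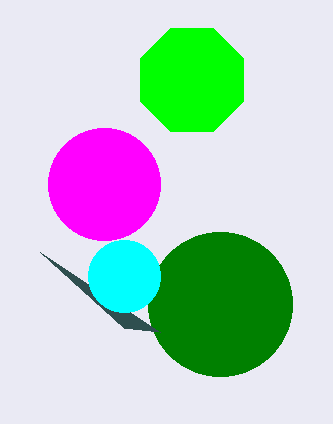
center_x_1 = 192
center_y_1 = 80
radius_1 = 56
center_x_2 = 220
center_y_2 = 304
radius_2 = 72
center_x_3 = 104
center_y_3 = 184
radius_3 = 56
py2_4 = 328
center_x_5 = 124
center_y_5 = 276
radius_5 = 36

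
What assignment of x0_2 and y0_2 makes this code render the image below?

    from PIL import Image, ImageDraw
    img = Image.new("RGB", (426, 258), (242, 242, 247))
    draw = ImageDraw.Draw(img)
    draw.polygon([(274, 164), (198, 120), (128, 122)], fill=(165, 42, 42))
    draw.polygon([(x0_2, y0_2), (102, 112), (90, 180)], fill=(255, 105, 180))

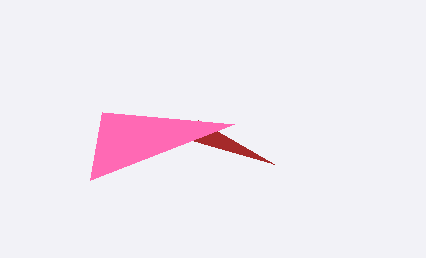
x0_2 = 234
y0_2 = 124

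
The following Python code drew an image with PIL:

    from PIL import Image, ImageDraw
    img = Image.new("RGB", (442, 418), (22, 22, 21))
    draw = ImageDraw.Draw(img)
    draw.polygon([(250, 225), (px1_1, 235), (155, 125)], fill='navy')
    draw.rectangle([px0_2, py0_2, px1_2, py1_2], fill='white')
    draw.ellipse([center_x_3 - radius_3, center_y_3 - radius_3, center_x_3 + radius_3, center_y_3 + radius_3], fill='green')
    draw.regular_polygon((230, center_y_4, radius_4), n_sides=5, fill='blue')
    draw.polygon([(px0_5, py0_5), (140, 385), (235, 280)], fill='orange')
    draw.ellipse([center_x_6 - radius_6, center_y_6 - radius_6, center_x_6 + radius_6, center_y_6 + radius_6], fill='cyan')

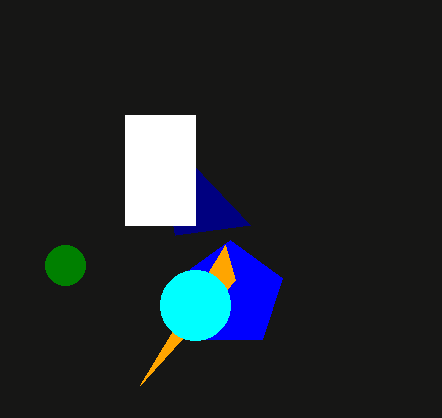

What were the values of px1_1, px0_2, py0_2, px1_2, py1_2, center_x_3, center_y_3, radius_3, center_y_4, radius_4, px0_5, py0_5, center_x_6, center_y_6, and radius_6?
px1_1 = 175; px0_2 = 125; py0_2 = 115; px1_2 = 195; py1_2 = 225; center_x_3 = 65; center_y_3 = 265; radius_3 = 20; center_y_4 = 295; radius_4 = 55; px0_5 = 225; py0_5 = 245; center_x_6 = 195; center_y_6 = 305; radius_6 = 35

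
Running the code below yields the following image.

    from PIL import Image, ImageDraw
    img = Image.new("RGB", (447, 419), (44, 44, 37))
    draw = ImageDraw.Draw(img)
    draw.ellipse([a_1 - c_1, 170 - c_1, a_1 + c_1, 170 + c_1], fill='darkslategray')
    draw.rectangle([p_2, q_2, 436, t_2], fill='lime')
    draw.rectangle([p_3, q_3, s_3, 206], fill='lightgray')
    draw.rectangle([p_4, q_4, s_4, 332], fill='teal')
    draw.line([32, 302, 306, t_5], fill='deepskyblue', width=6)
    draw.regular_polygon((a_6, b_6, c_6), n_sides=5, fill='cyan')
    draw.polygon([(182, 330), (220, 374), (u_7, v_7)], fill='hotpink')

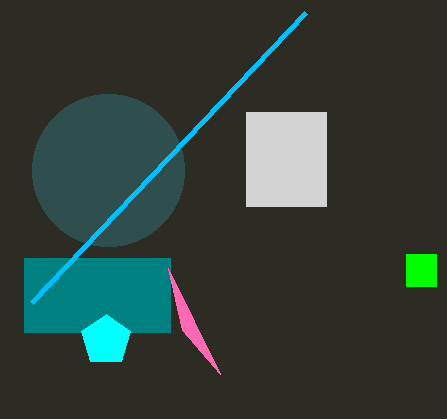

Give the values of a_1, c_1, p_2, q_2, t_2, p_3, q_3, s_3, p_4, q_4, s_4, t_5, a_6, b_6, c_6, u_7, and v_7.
a_1 = 108
c_1 = 76
p_2 = 406
q_2 = 254
t_2 = 286
p_3 = 246
q_3 = 112
s_3 = 326
p_4 = 24
q_4 = 258
s_4 = 170
t_5 = 12
a_6 = 106
b_6 = 340
c_6 = 26
u_7 = 168
v_7 = 268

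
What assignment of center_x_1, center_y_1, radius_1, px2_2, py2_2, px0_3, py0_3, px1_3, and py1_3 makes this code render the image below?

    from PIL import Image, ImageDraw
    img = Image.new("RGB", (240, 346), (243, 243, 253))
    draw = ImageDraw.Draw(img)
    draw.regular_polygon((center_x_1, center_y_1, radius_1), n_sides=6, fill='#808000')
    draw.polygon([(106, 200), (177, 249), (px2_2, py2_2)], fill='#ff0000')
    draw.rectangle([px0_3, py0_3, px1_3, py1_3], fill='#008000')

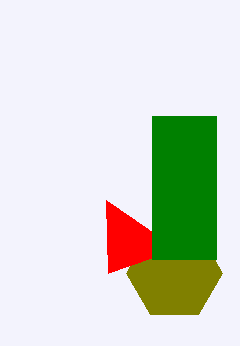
center_x_1 = 174
center_y_1 = 273
radius_1 = 48
px2_2 = 108
py2_2 = 273
px0_3 = 152
py0_3 = 116
px1_3 = 216
py1_3 = 259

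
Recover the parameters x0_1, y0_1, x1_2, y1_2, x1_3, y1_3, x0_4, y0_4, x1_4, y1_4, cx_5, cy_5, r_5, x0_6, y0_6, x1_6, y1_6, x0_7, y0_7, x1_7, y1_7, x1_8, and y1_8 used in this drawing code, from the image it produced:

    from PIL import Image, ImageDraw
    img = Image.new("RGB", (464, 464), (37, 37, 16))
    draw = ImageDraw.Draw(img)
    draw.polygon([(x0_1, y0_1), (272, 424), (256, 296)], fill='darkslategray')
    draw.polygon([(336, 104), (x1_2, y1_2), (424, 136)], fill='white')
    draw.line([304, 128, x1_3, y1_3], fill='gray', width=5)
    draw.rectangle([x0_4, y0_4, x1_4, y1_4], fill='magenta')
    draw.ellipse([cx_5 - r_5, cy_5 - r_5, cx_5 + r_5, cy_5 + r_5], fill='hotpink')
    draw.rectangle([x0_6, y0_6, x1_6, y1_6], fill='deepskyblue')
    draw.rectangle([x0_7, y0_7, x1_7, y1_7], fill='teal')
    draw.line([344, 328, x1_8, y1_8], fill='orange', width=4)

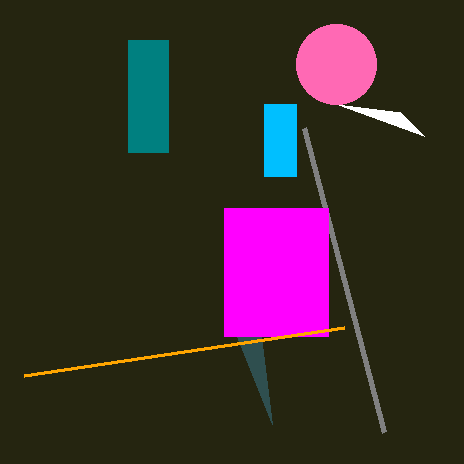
x0_1 = 224, y0_1 = 304, x1_2 = 400, y1_2 = 112, x1_3 = 384, y1_3 = 432, x0_4 = 224, y0_4 = 208, x1_4 = 328, y1_4 = 336, cx_5 = 336, cy_5 = 64, r_5 = 40, x0_6 = 264, y0_6 = 104, x1_6 = 296, y1_6 = 176, x0_7 = 128, y0_7 = 40, x1_7 = 168, y1_7 = 152, x1_8 = 24, y1_8 = 376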